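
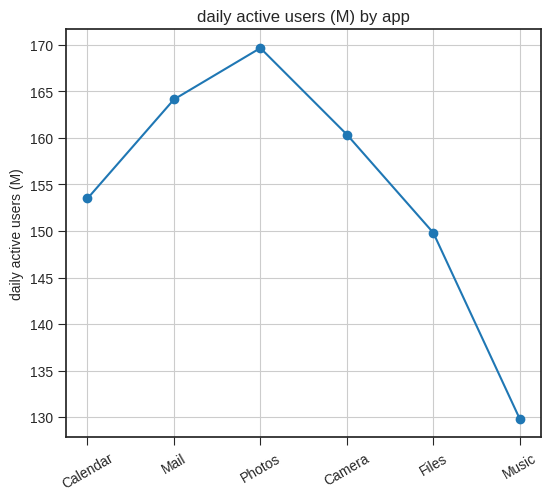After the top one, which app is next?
Mail

Top 3: Photos ≈ 170, Mail ≈ 165, Camera ≈ 160.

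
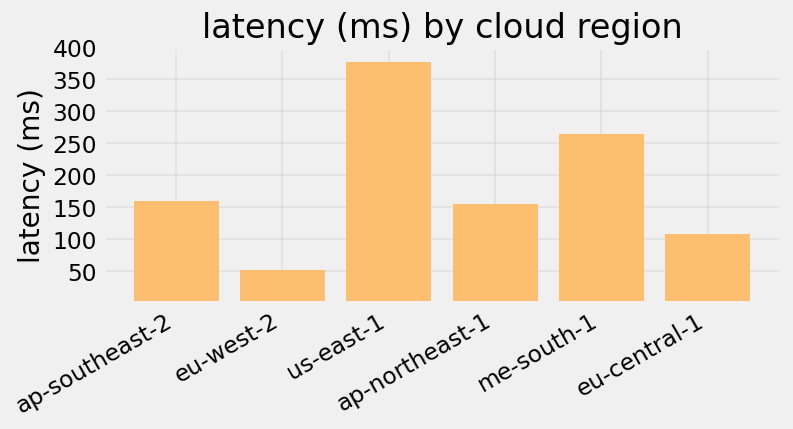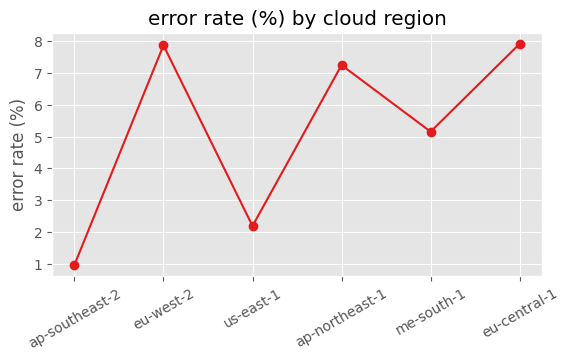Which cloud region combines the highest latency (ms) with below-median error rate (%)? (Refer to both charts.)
Chart 2 median error rate (%) ≈ 6; below-median cloud regions: ap-southeast-2, us-east-1, me-south-1. Among those, us-east-1 has the highest latency (ms) (≈ 400).

us-east-1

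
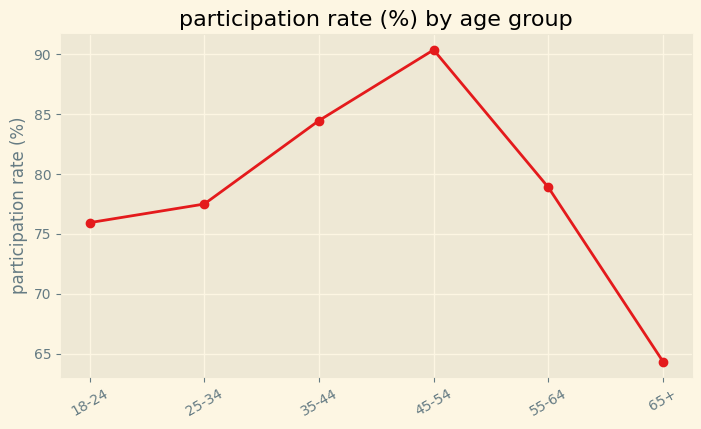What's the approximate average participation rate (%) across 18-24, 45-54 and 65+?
(75 + 90 + 65) / 3 ≈ 77.

≈ 77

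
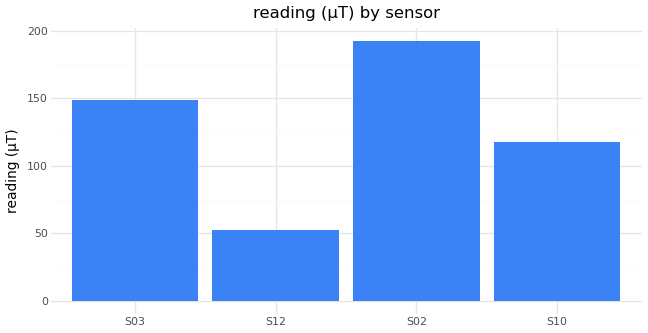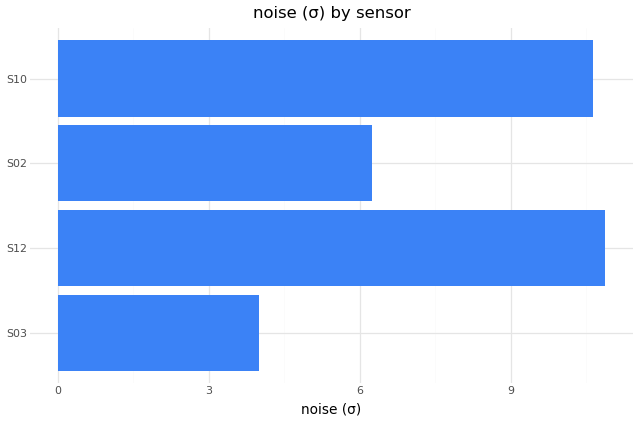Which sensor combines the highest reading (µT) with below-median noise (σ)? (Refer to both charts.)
S02

Chart 2 median noise (σ) ≈ 8; below-median sensors: S03, S02. Among those, S02 has the highest reading (µT) (≈ 200).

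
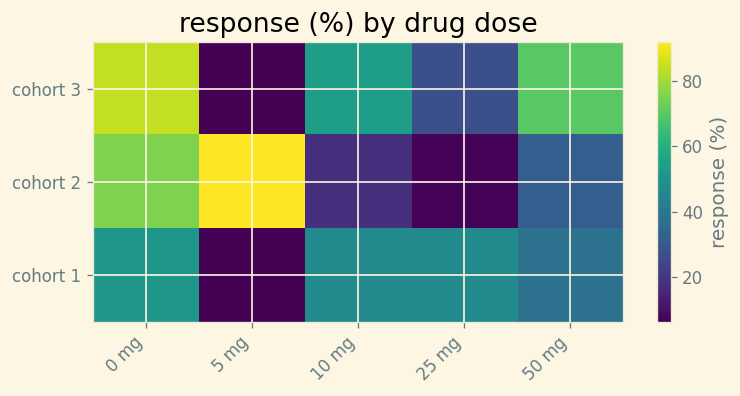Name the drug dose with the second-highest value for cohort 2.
Top 3 for cohort 2: 5 mg ≈ 90, 0 mg ≈ 80, 50 mg ≈ 30.

0 mg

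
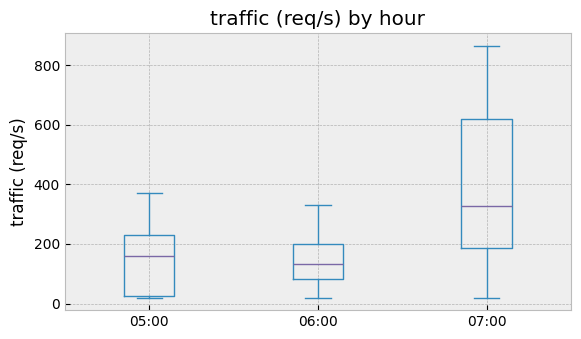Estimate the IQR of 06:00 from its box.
≈ 125

Q3 ≈ 200, Q1 ≈ 75; IQR ≈ 125.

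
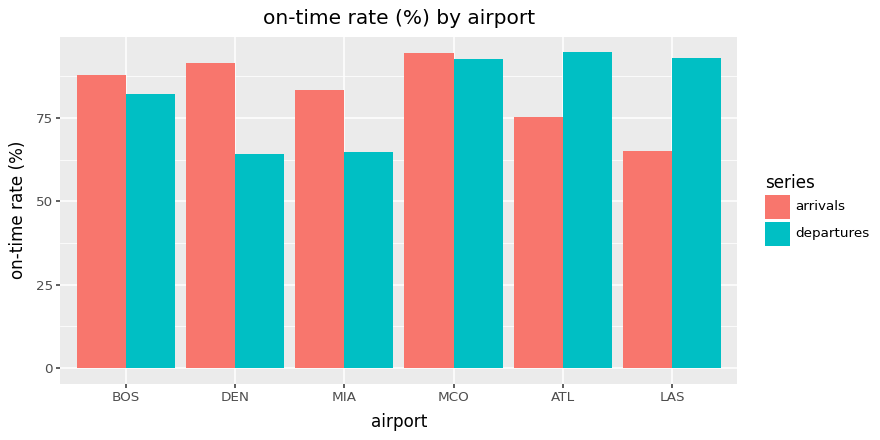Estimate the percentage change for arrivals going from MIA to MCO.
≈ +12.5%

MIA ≈ 80, MCO ≈ 90; (90 − 80) / 80 ≈ +12.5%.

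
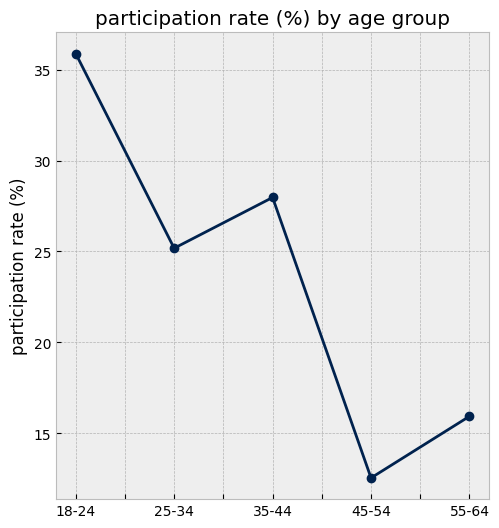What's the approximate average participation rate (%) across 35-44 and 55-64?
≈ 22

(28 + 16) / 2 ≈ 22.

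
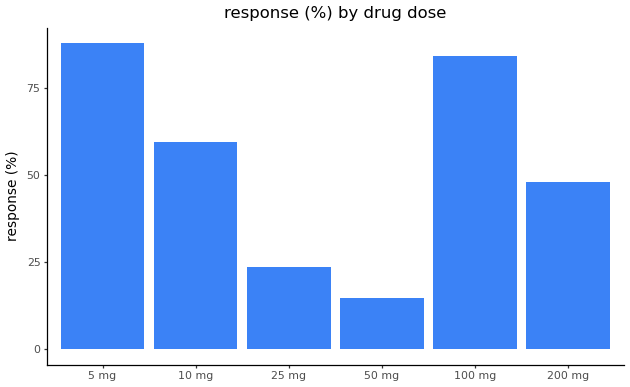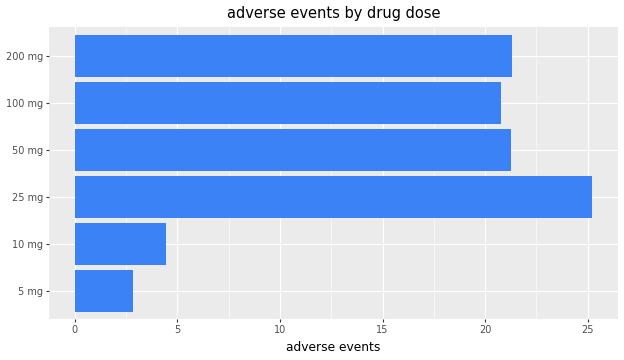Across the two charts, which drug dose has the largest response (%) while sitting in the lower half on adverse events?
5 mg

Chart 2 median adverse events ≈ 20; below-median drug doses: 5 mg, 10 mg, 100 mg. Among those, 5 mg has the highest response (%) (≈ 90).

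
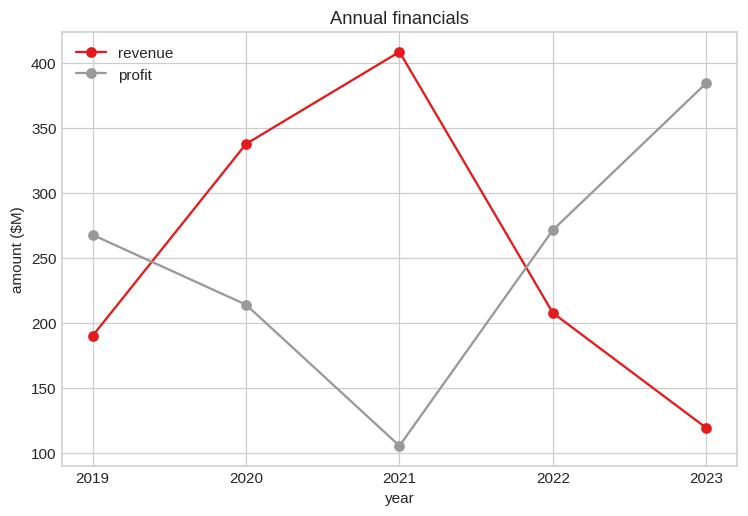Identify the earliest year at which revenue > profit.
2020

2019: revenue ≈ 200 vs profit ≈ 250 (not yet); 2020: revenue ≈ 350 vs profit ≈ 200 (first crossover).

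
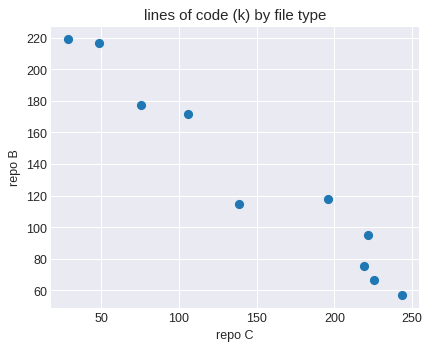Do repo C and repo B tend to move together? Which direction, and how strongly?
negative, strong

Points are negatively correlated; strong (|r| ≈ 1.0).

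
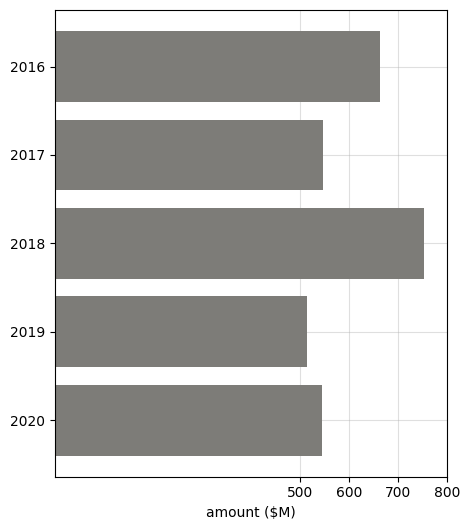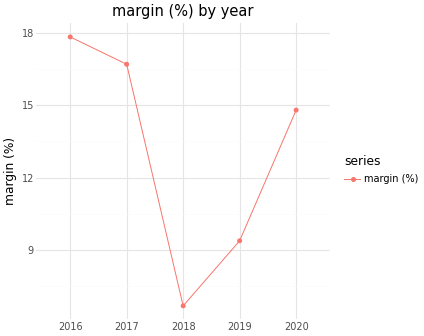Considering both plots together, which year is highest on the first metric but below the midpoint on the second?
2018

Chart 2 median margin (%) ≈ 14; below-median years: 2018, 2019. Among those, 2018 has the highest amount ($M) (≈ 800).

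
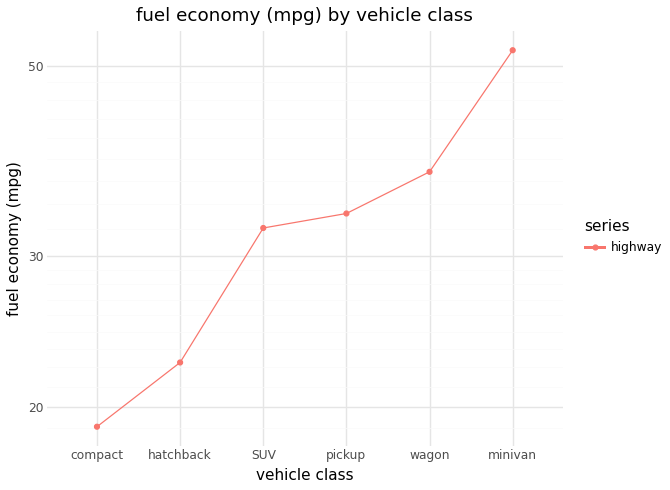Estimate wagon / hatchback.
wagon ≈ 40, hatchback ≈ 25; 40/25 ≈ 1.6.

≈ 1.6×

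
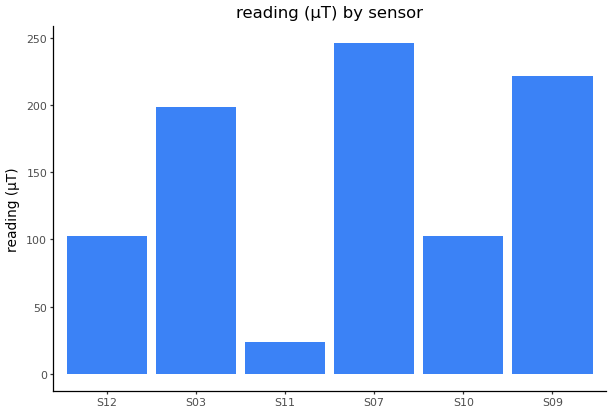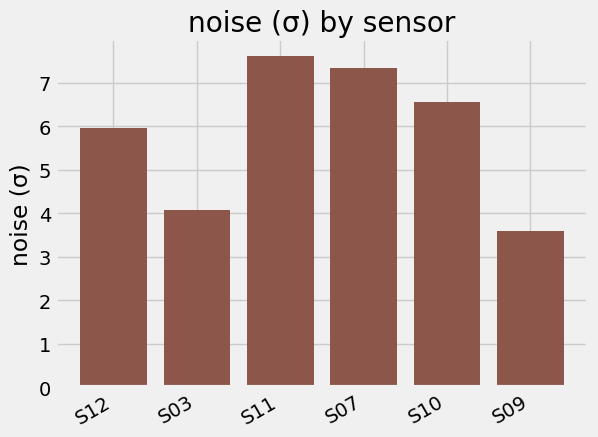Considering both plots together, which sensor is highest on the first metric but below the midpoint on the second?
Chart 2 median noise (σ) ≈ 6; below-median sensors: S12, S03, S09. Among those, S09 has the highest reading (µT) (≈ 225).

S09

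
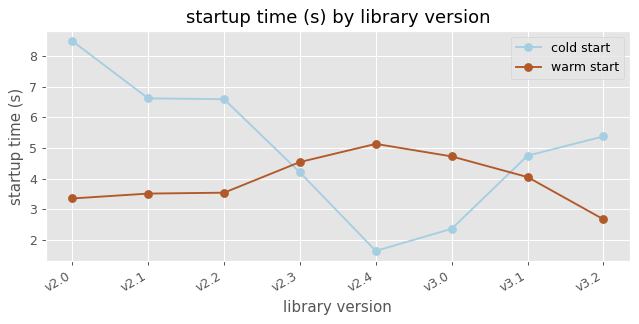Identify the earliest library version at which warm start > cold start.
v2.3

v2.2: warm start ≈ 4 vs cold start ≈ 7 (not yet); v2.3: warm start ≈ 5 vs cold start ≈ 4 (first crossover).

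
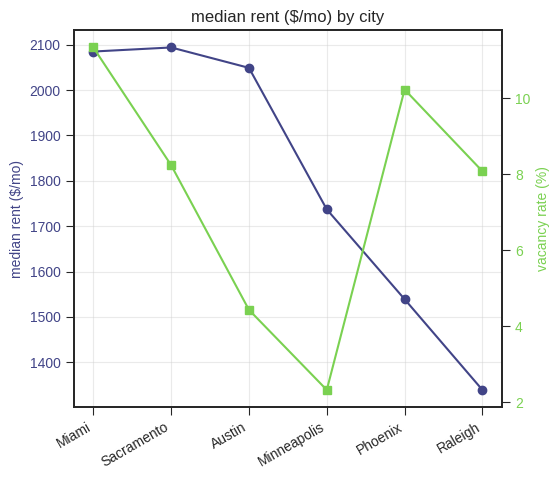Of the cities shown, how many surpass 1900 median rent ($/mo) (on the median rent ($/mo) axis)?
3

Above 1900: Miami, Sacramento, Austin.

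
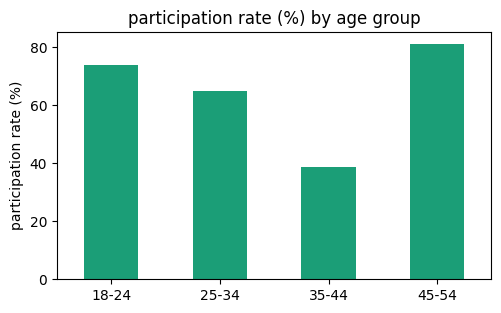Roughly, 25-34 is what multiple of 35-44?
≈ 1.75×

25-34 ≈ 70, 35-44 ≈ 40; 70/40 ≈ 1.75.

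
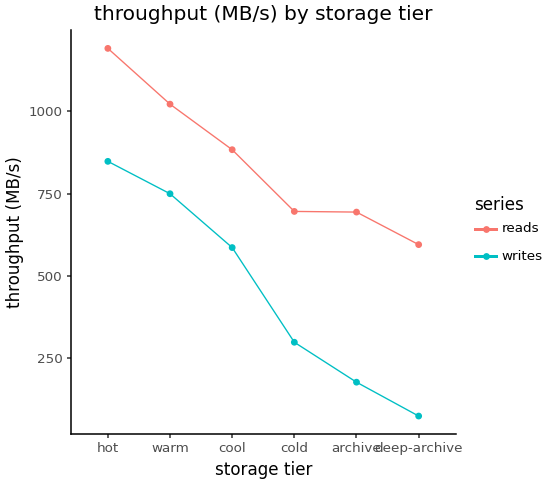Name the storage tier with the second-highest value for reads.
Top 3 for reads: hot ≈ 1200, warm ≈ 1000, cool ≈ 900.

warm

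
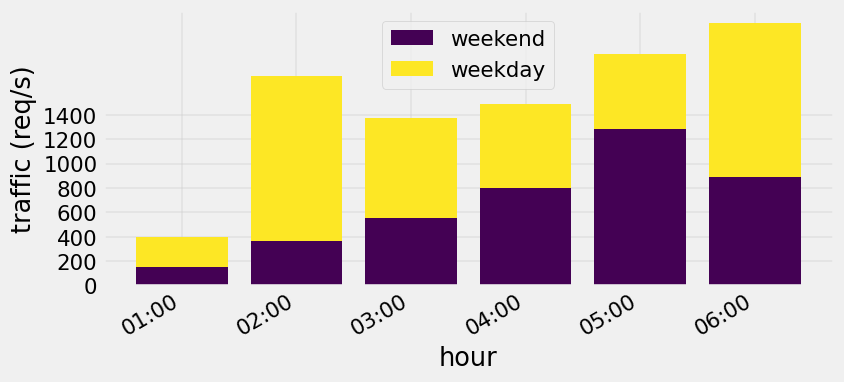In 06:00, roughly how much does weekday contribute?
≈ 1400

weekday top ≈ 2200, bottom ≈ 800; segment ≈ 1400.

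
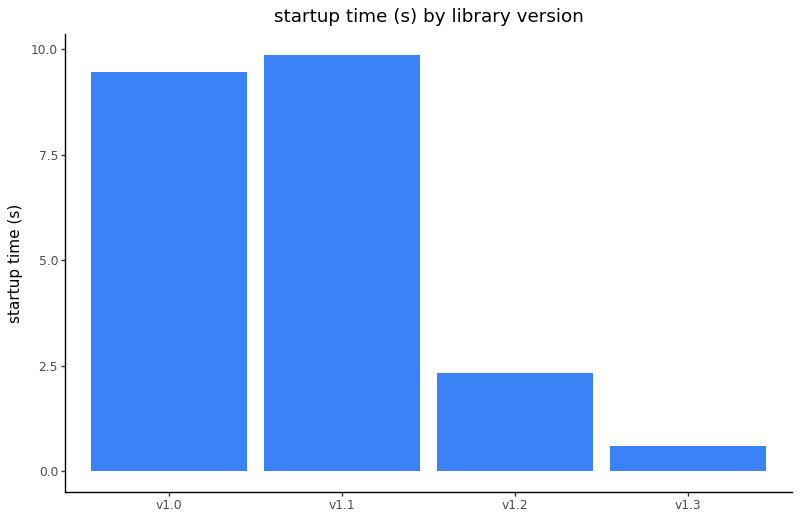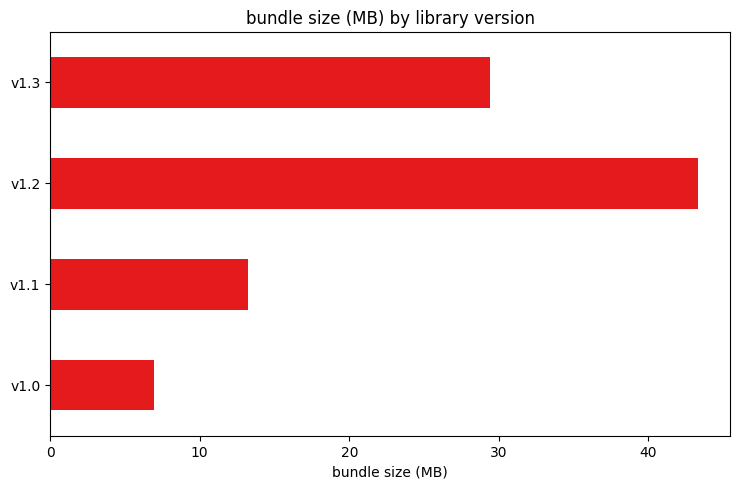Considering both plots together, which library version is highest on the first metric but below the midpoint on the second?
v1.1

Chart 2 median bundle size (MB) ≈ 20; below-median library versions: v1.0, v1.1. Among those, v1.1 has the highest startup time (s) (≈ 10).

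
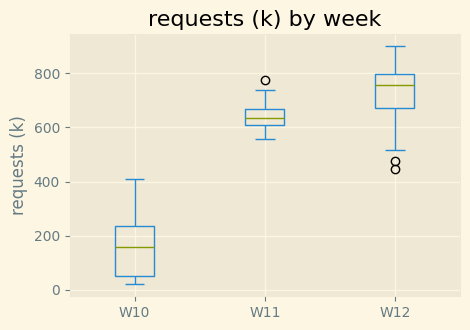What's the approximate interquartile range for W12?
Q3 ≈ 800, Q1 ≈ 700; IQR ≈ 100.

≈ 100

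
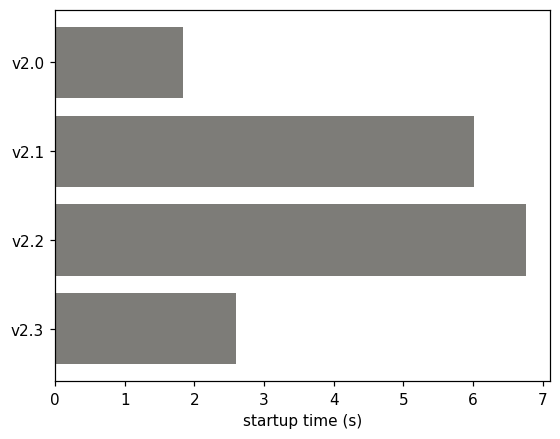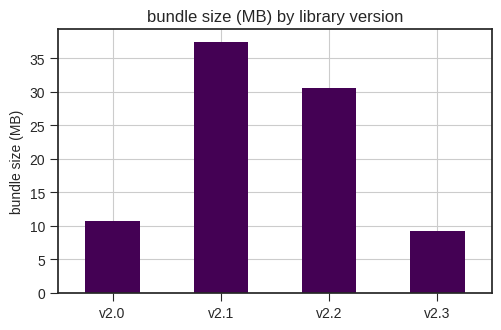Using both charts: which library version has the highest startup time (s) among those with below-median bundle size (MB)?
Chart 2 median bundle size (MB) ≈ 20; below-median library versions: v2.0, v2.3. Among those, v2.3 has the highest startup time (s) (≈ 3).

v2.3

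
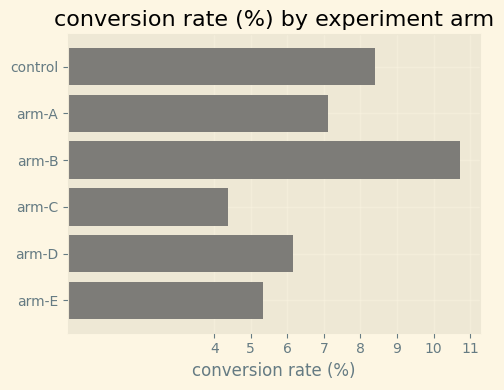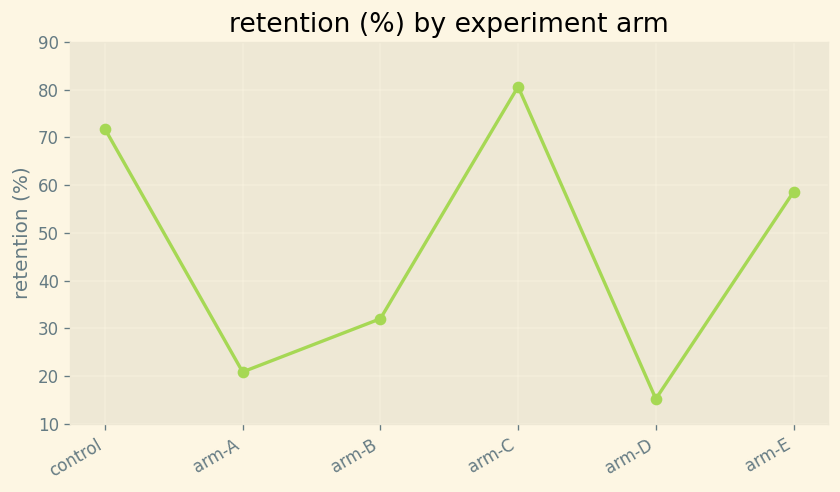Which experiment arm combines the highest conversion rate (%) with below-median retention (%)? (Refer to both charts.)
Chart 2 median retention (%) ≈ 50; below-median experiment arms: arm-A, arm-B, arm-D. Among those, arm-B has the highest conversion rate (%) (≈ 11).

arm-B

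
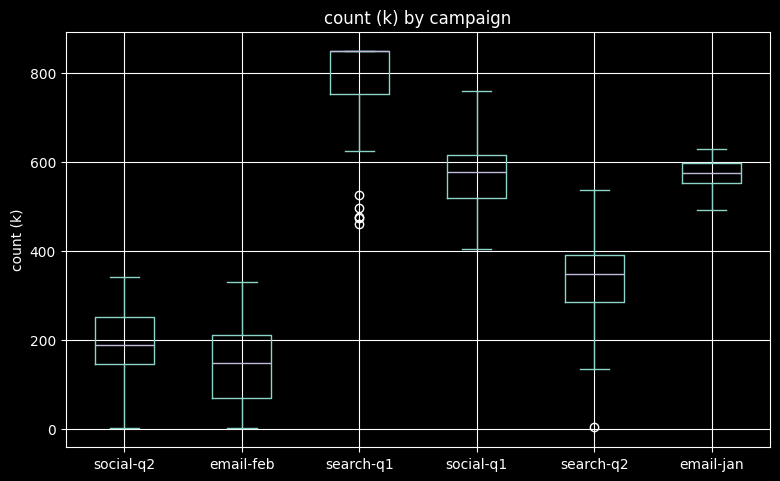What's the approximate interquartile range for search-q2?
Q3 ≈ 400, Q1 ≈ 300; IQR ≈ 100.

≈ 100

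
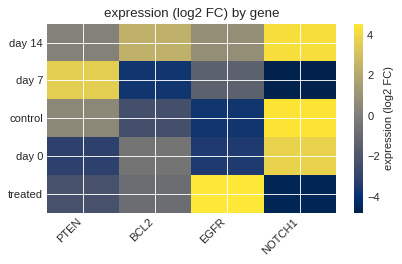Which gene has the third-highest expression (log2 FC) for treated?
PTEN

Top 4 for treated: EGFR ≈ 5, BCL2 ≈ -1, PTEN ≈ -2, NOTCH1 ≈ -5.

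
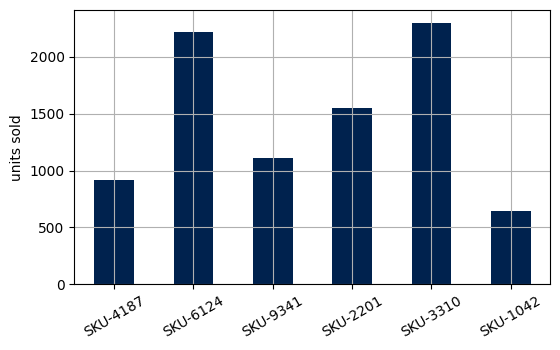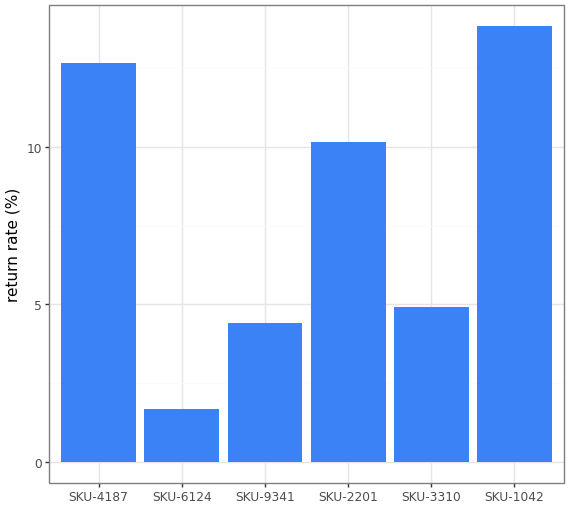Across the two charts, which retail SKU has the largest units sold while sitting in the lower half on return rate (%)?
Chart 2 median return rate (%) ≈ 8; below-median retail SKUs: SKU-6124, SKU-9341, SKU-3310. Among those, SKU-3310 has the highest units sold (≈ 2500).

SKU-3310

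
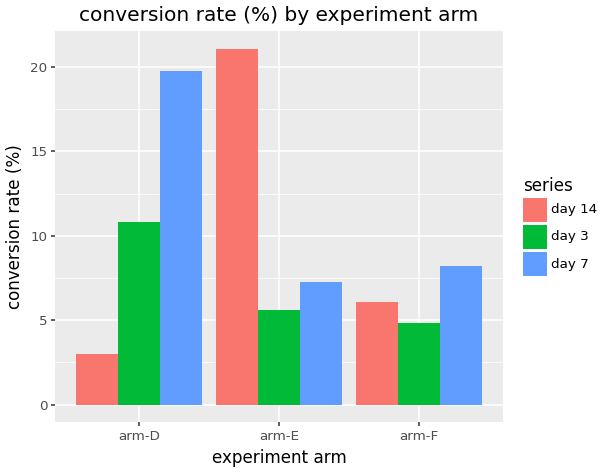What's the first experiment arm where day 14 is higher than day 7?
arm-D: day 14 ≈ 4 vs day 7 ≈ 20 (not yet); arm-E: day 14 ≈ 22 vs day 7 ≈ 8 (first crossover).

arm-E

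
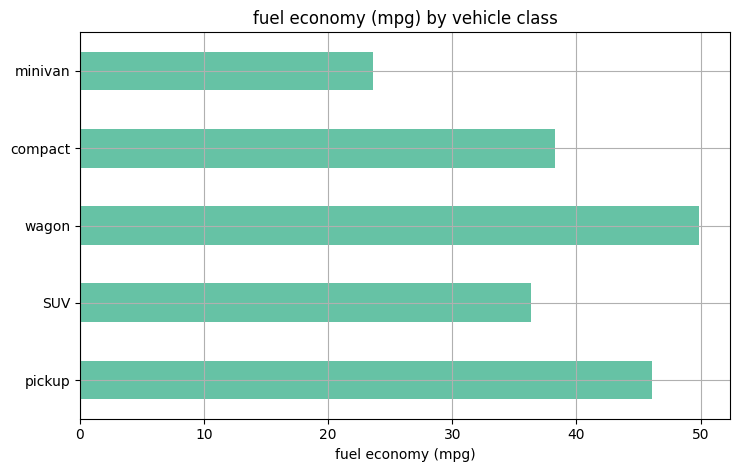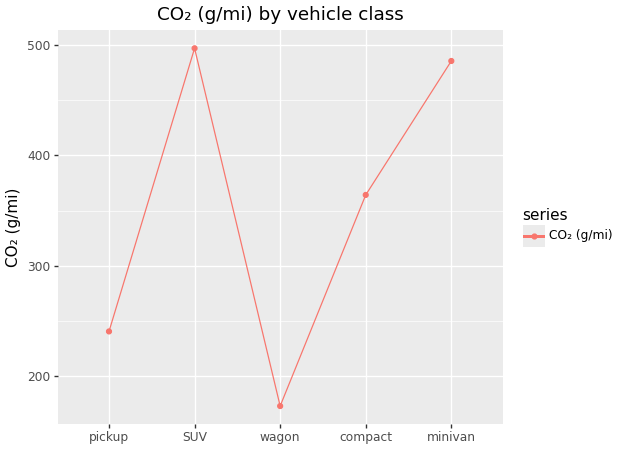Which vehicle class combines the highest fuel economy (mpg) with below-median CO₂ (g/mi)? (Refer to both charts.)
Chart 2 median CO₂ (g/mi) ≈ 350; below-median vehicle classes: pickup, wagon. Among those, wagon has the highest fuel economy (mpg) (≈ 50).

wagon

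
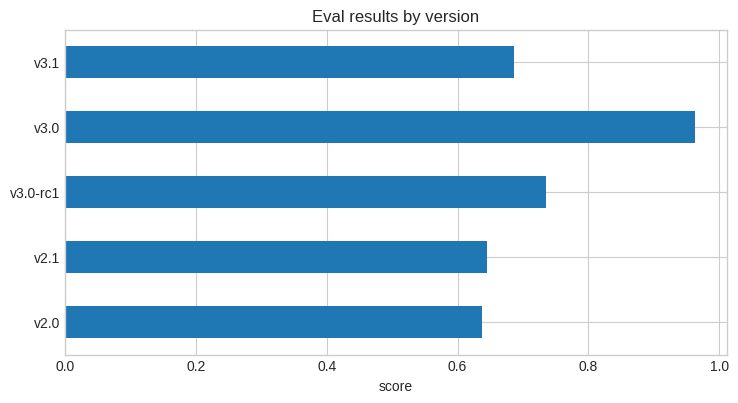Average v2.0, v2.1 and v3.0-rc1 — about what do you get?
≈ 0.63

(0.6 + 0.6 + 0.7) / 3 ≈ 0.63.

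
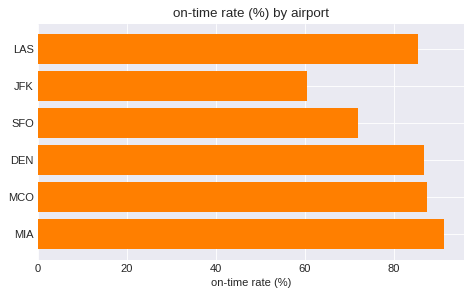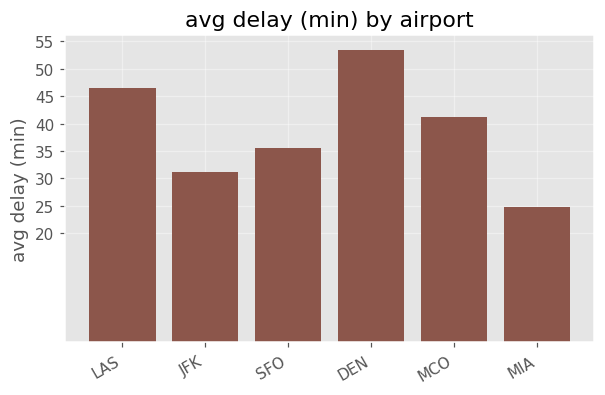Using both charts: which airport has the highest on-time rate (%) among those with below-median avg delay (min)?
Chart 2 median avg delay (min) ≈ 40; below-median airports: JFK, SFO, MIA. Among those, MIA has the highest on-time rate (%) (≈ 90).

MIA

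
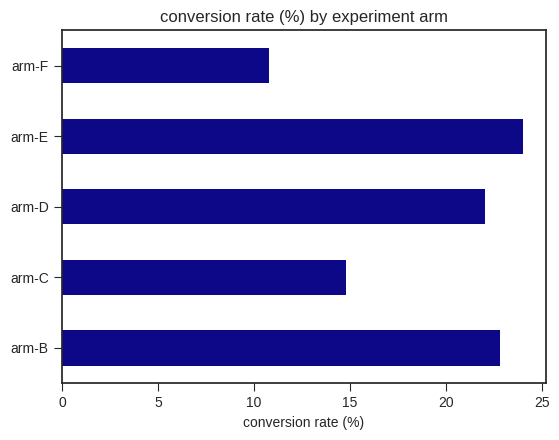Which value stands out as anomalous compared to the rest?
arm-F

arm-F ≈ 10; the rest sit between ≈ 14 and ≈ 24.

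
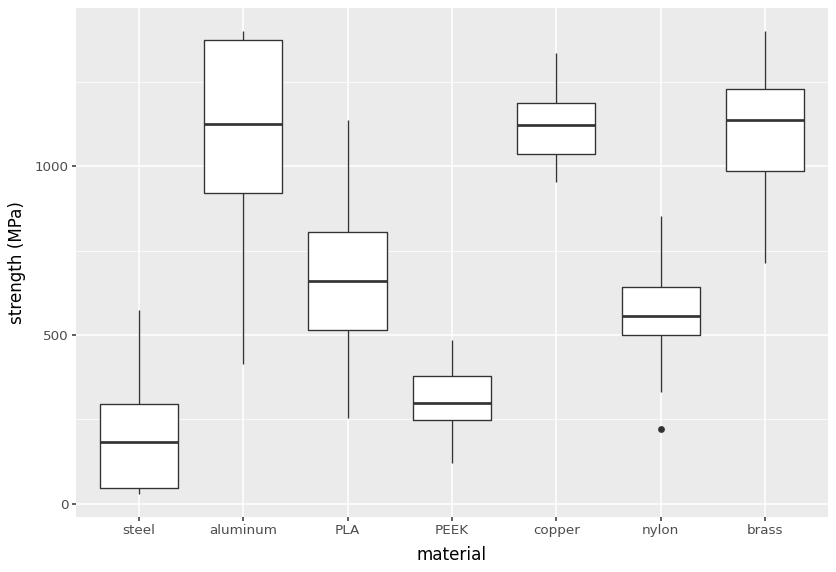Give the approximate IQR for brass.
≈ 200

Q3 ≈ 1200, Q1 ≈ 1000; IQR ≈ 200.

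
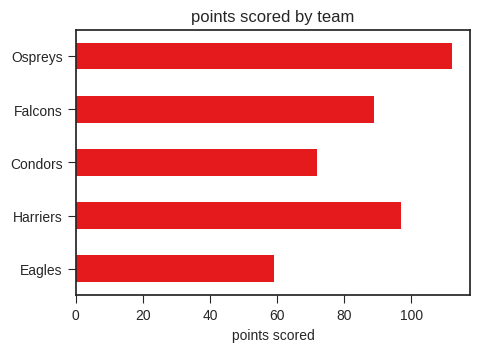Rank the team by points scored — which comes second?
Top 3: Ospreys ≈ 110, Harriers ≈ 100, Falcons ≈ 90.

Harriers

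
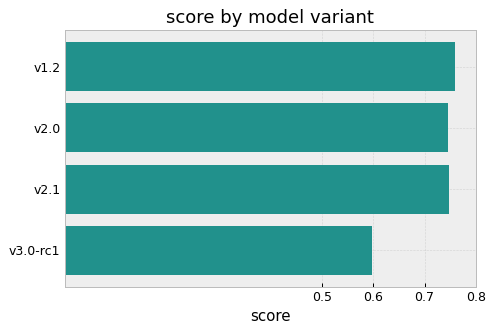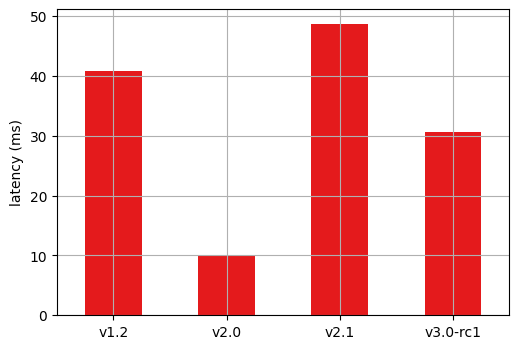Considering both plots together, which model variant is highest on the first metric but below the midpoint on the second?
v2.0

Chart 2 median latency (ms) ≈ 35; below-median model variants: v2.0, v3.0-rc1. Among those, v2.0 has the highest score (≈ 0.7).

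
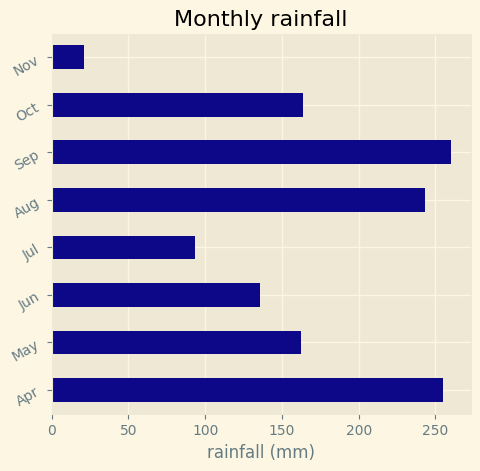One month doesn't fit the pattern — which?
Nov ≈ 25; the rest sit between ≈ 100 and ≈ 250.

Nov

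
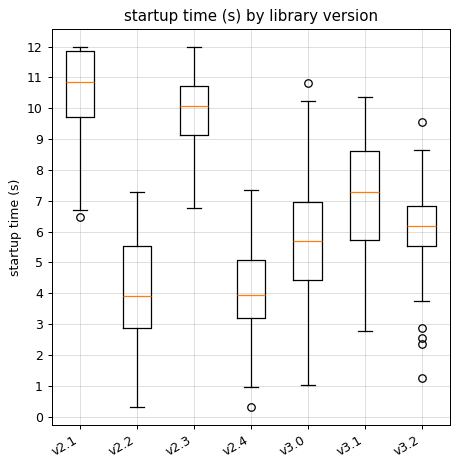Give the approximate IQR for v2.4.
Q3 ≈ 5, Q1 ≈ 3; IQR ≈ 2.

≈ 2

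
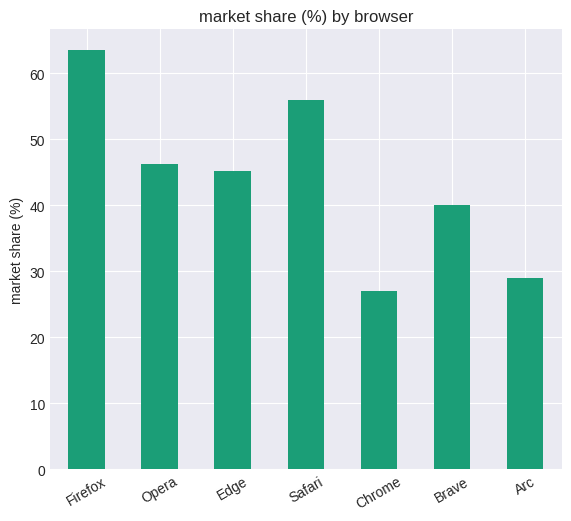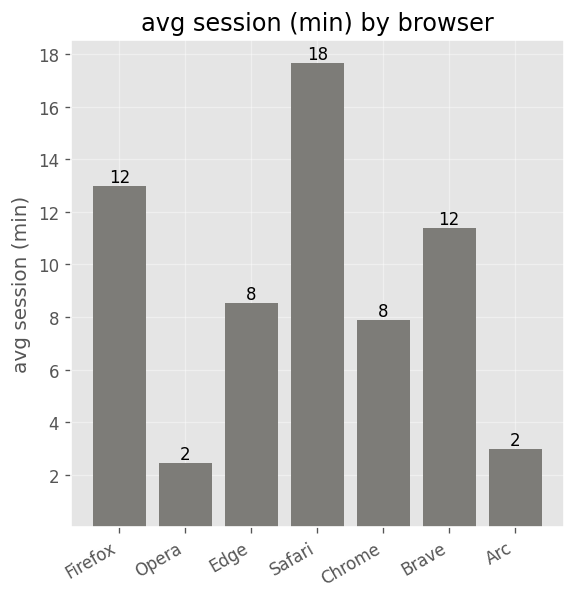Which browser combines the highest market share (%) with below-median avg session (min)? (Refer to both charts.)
Chart 2 median avg session (min) ≈ 8; below-median browsers: Opera, Chrome, Arc. Among those, Opera has the highest market share (%) (≈ 50).

Opera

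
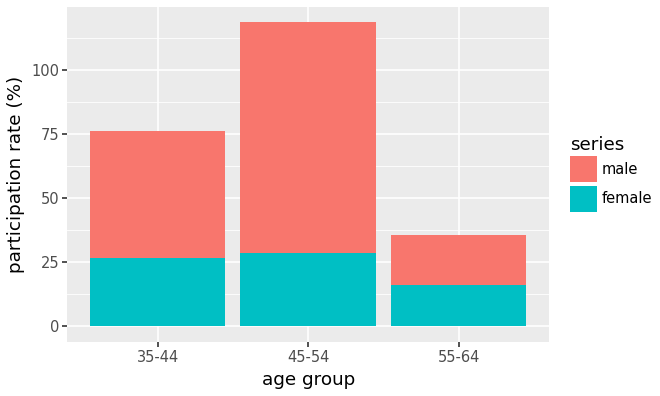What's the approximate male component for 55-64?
male top ≈ 40, bottom ≈ 20; segment ≈ 20.

≈ 20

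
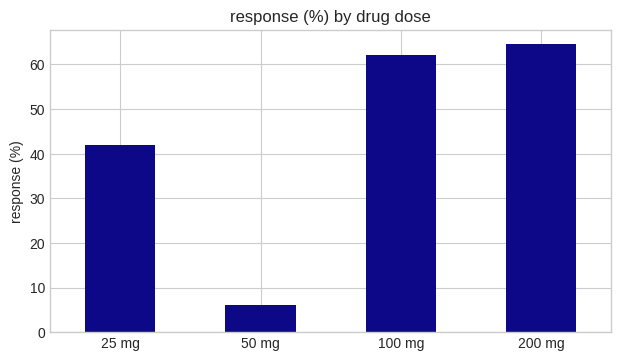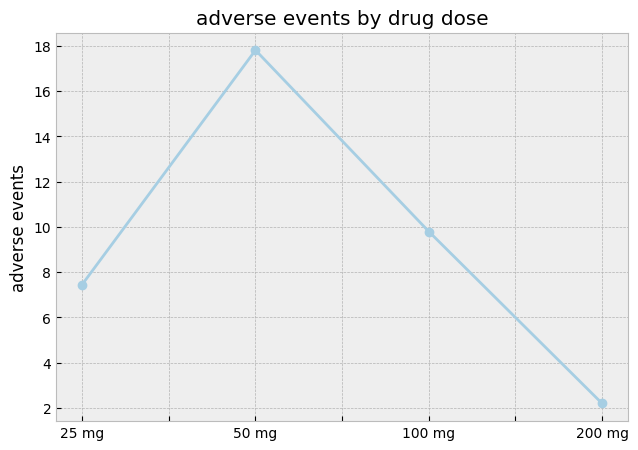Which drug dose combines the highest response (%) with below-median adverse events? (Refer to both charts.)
200 mg

Chart 2 median adverse events ≈ 8; below-median drug doses: 25 mg, 200 mg. Among those, 200 mg has the highest response (%) (≈ 60).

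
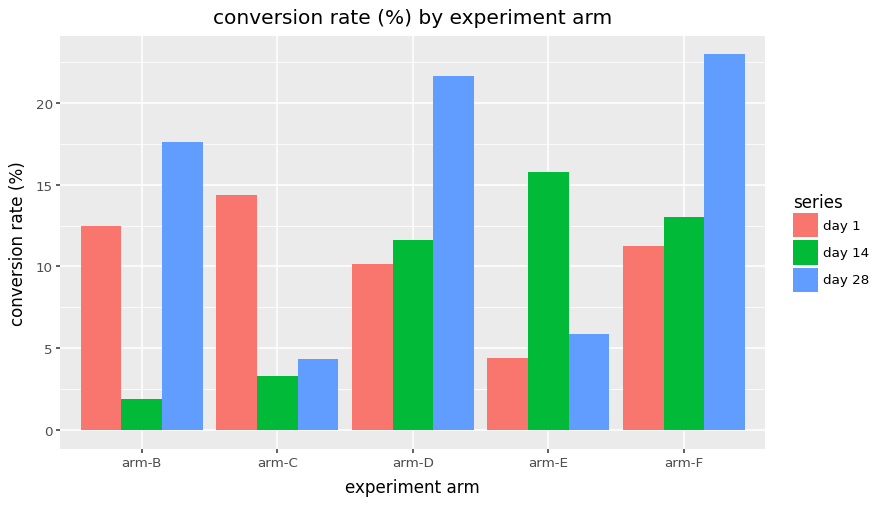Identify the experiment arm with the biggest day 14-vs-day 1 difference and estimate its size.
arm-E, ≈ 12 %

arm-E: day 14 ≈ 16, day 1 ≈ 4 → gap ≈ 12. Next-largest (arm-C) is only ≈ 10.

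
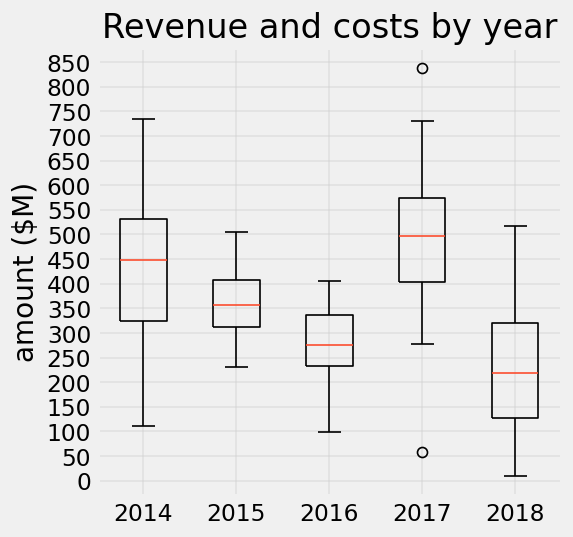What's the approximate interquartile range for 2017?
≈ 150

Q3 ≈ 550, Q1 ≈ 400; IQR ≈ 150.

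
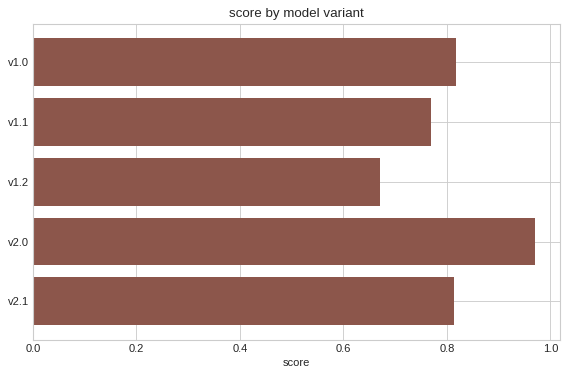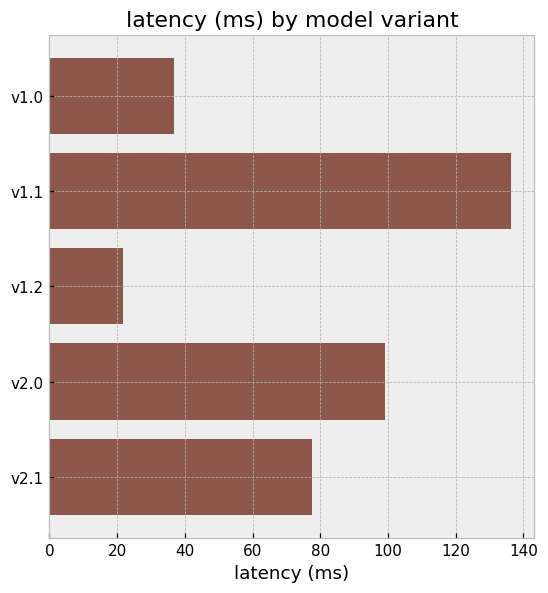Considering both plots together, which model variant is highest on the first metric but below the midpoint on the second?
Chart 2 median latency (ms) ≈ 80; below-median model variants: v1.0, v1.2. Among those, v1.0 has the highest score (≈ 0.8).

v1.0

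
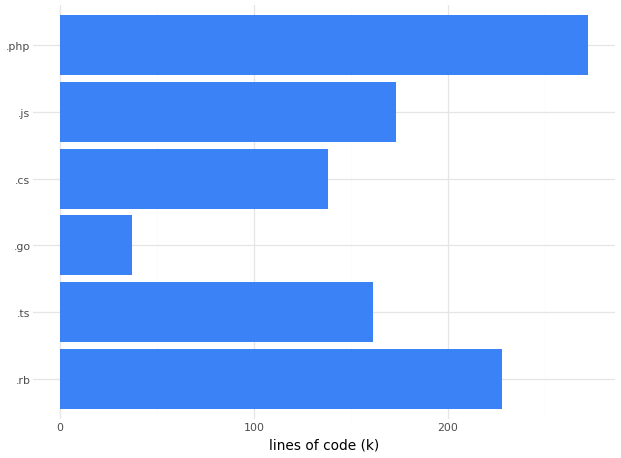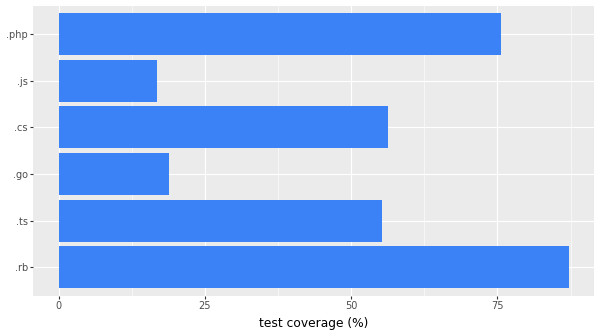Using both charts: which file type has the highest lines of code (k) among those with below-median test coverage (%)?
.js

Chart 2 median test coverage (%) ≈ 60; below-median file types: .ts, .go, .js. Among those, .js has the highest lines of code (k) (≈ 175).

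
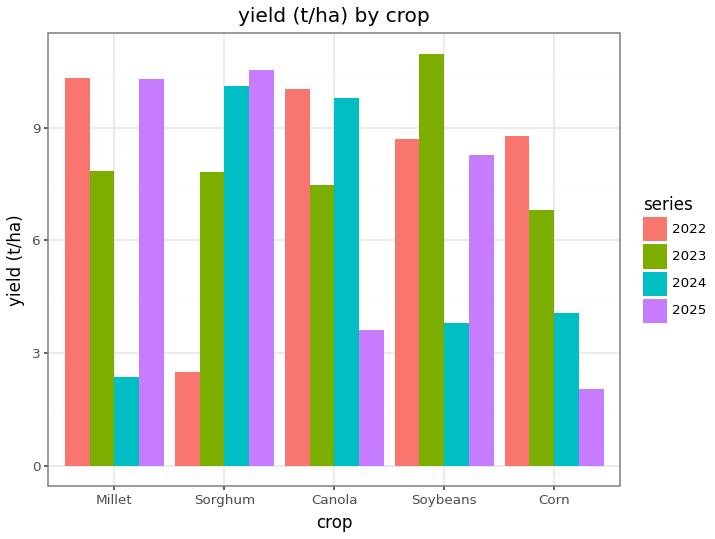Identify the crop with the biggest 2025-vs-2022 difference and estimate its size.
Sorghum, ≈ 9 t/ha

Sorghum: 2025 ≈ 11, 2022 ≈ 2 → gap ≈ 9. Next-largest (Corn) is only ≈ 7.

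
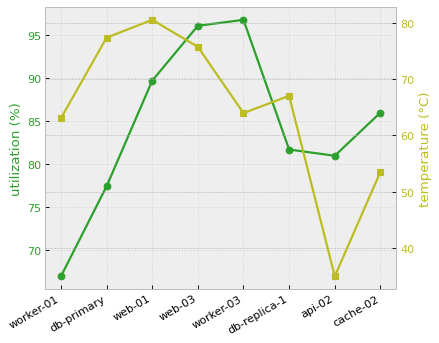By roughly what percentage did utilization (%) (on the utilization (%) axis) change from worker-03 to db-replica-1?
≈ -15.8%

worker-03 ≈ 95, db-replica-1 ≈ 80; (80 − 95) / 95 ≈ -15.8%.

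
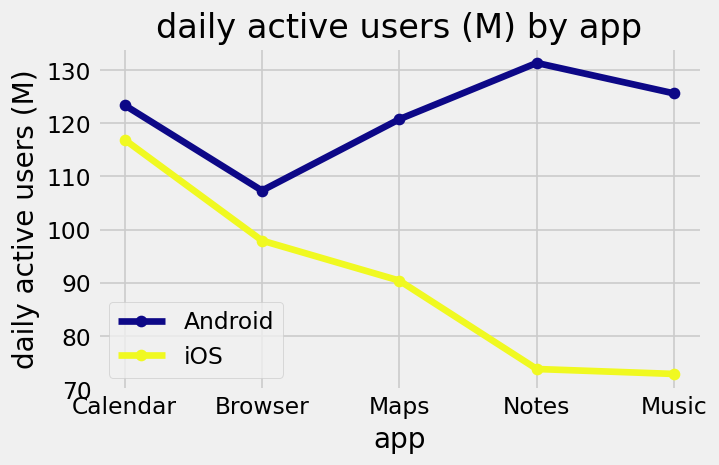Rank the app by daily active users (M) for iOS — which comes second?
Top 3 for iOS: Calendar ≈ 115, Browser ≈ 100, Maps ≈ 90.

Browser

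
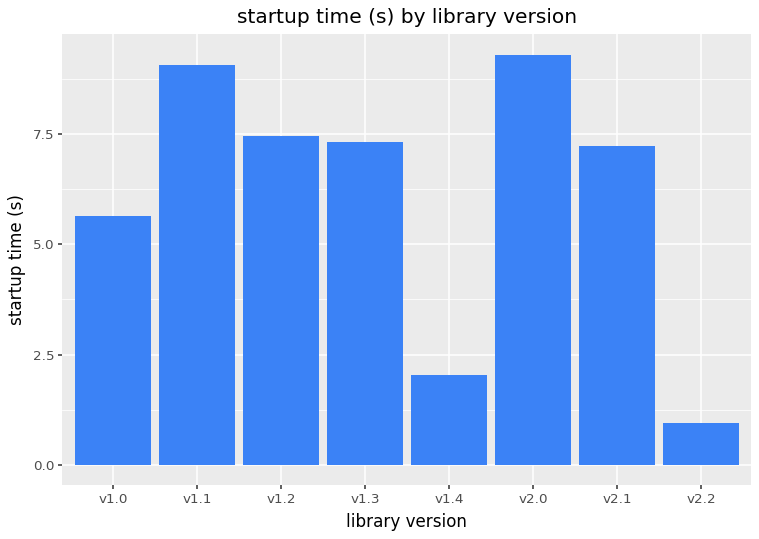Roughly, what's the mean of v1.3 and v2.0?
≈ 8

(7 + 9) / 2 ≈ 8.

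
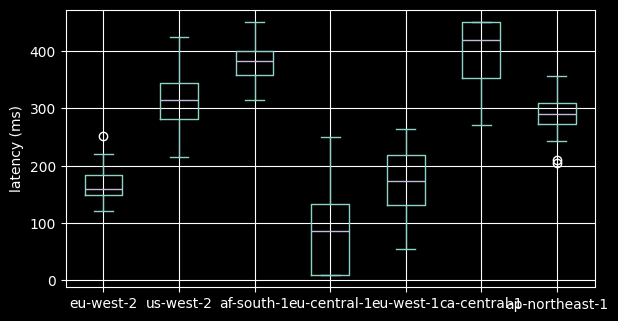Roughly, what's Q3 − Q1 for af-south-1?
≈ 50

Q3 ≈ 400, Q1 ≈ 350; IQR ≈ 50.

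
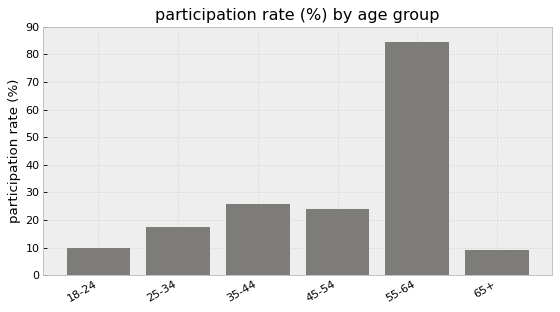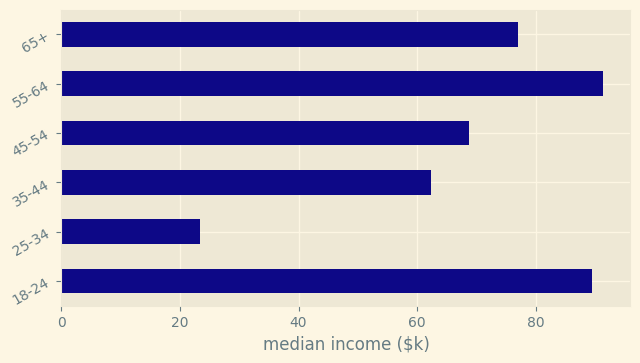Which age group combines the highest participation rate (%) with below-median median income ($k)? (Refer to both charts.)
35-44

Chart 2 median median income ($k) ≈ 70; below-median age groups: 25-34, 35-44, 45-54. Among those, 35-44 has the highest participation rate (%) (≈ 30).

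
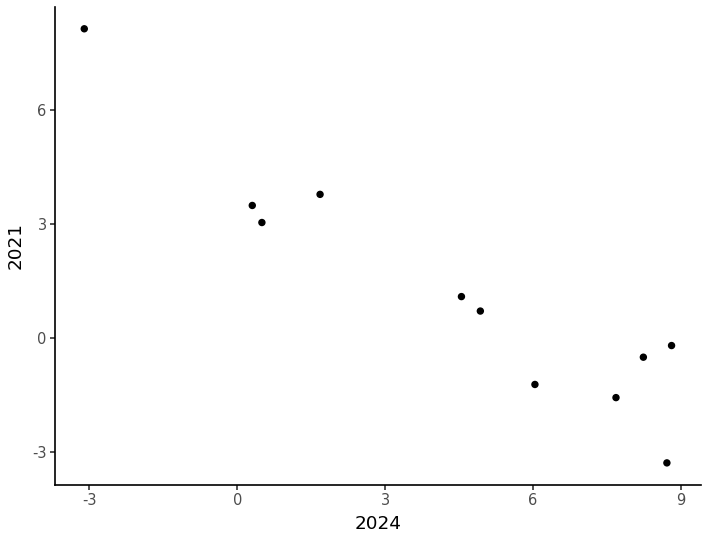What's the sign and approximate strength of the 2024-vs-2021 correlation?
Points are negatively correlated; strong (|r| ≈ 0.9).

negative, strong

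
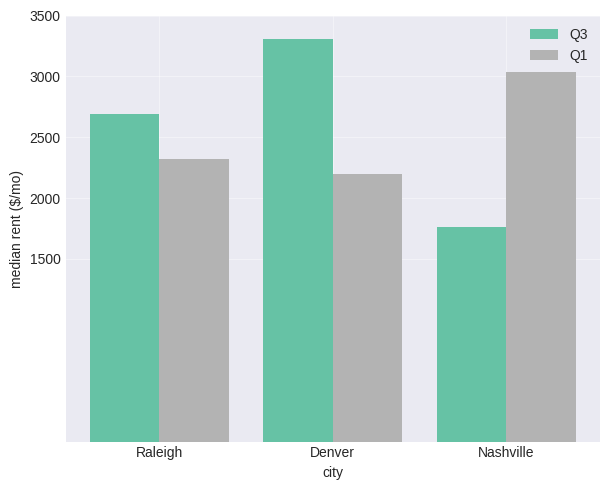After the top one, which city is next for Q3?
Top 3 for Q3: Denver ≈ 3500, Raleigh ≈ 2500, Nashville ≈ 2000.

Raleigh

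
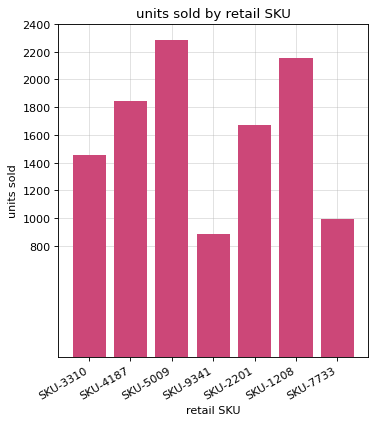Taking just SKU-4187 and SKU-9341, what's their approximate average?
(1800 + 800) / 2 ≈ 1300.

≈ 1300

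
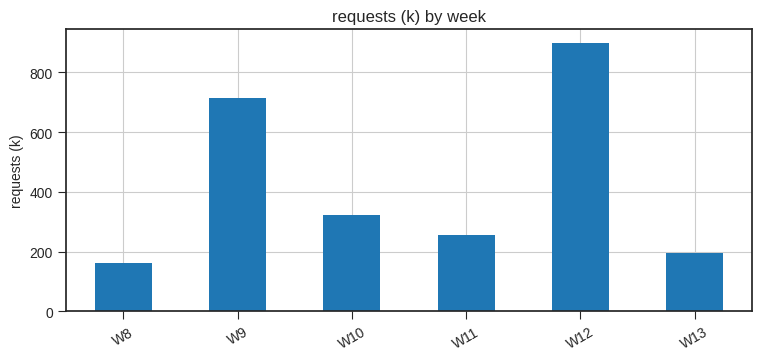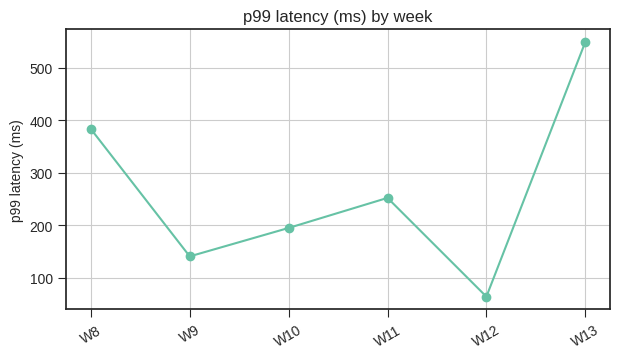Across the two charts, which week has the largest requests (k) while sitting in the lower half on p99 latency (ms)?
W12

Chart 2 median p99 latency (ms) ≈ 200; below-median weeks: W9, W10, W12. Among those, W12 has the highest requests (k) (≈ 900).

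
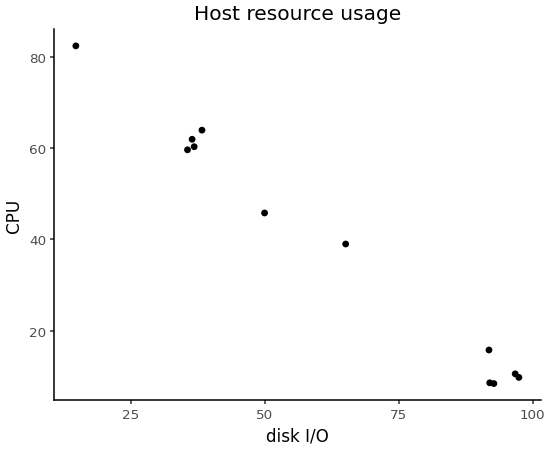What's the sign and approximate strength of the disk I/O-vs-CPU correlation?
negative, strong

Points are negatively correlated; strong (|r| ≈ 1.0).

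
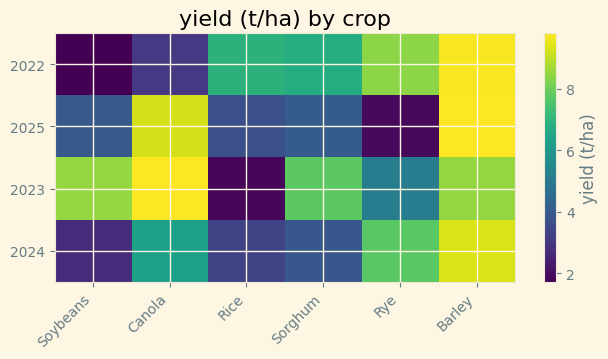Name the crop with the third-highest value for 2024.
Canola

Top 4 for 2024: Barley ≈ 9, Rye ≈ 8, Canola ≈ 6, Sorghum ≈ 4.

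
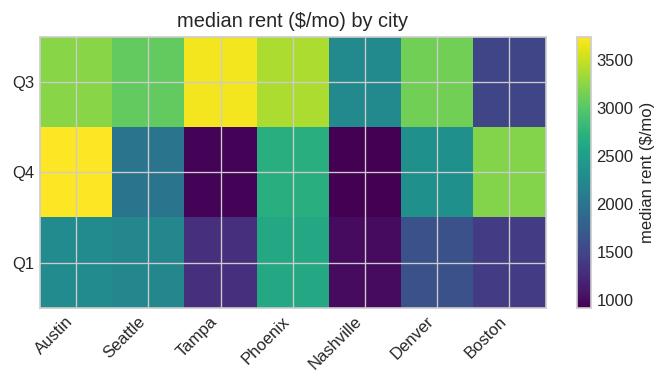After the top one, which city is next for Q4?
Top 3 for Q4: Austin ≈ 3500, Boston ≈ 3000, Phoenix ≈ 2500.

Boston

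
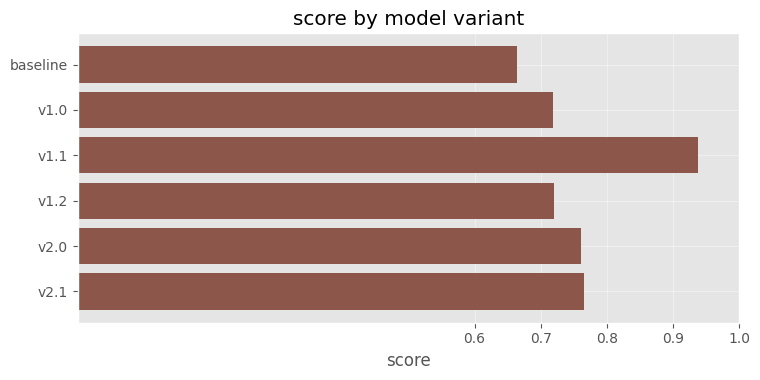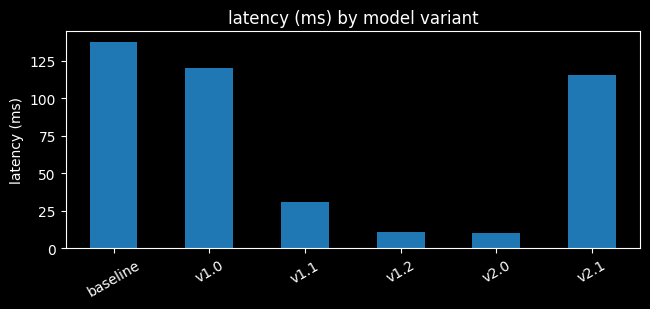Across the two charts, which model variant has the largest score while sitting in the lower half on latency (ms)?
v1.1

Chart 2 median latency (ms) ≈ 80; below-median model variants: v1.1, v1.2, v2.0. Among those, v1.1 has the highest score (≈ 0.9).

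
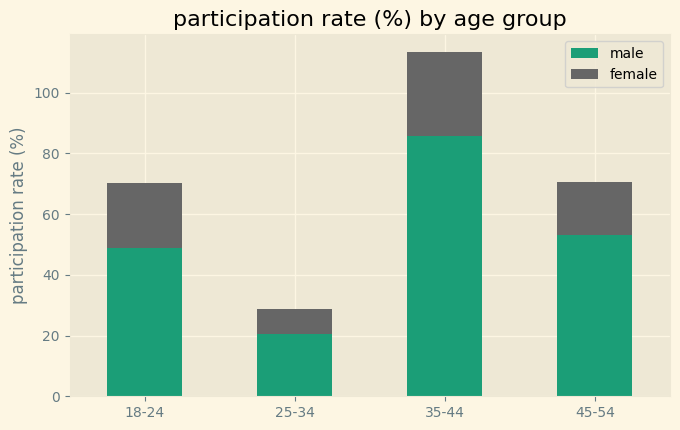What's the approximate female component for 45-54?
≈ 20

female top ≈ 70, bottom ≈ 50; segment ≈ 20.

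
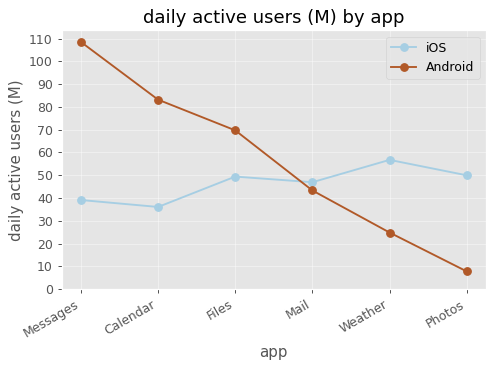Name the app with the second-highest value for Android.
Top 3 for Android: Messages ≈ 110, Calendar ≈ 80, Files ≈ 70.

Calendar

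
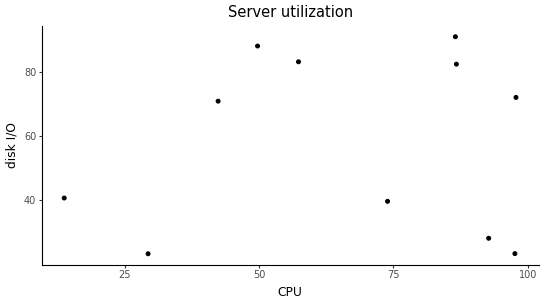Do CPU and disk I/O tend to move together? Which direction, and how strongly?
Points are roughly uncorrelated; weak (|r| ≈ 0.1).

no clear correlation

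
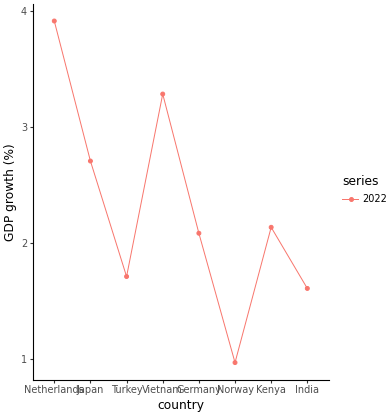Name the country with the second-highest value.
Vietnam

Top 3: Netherlands ≈ 4.0, Vietnam ≈ 3.5, Japan ≈ 2.5.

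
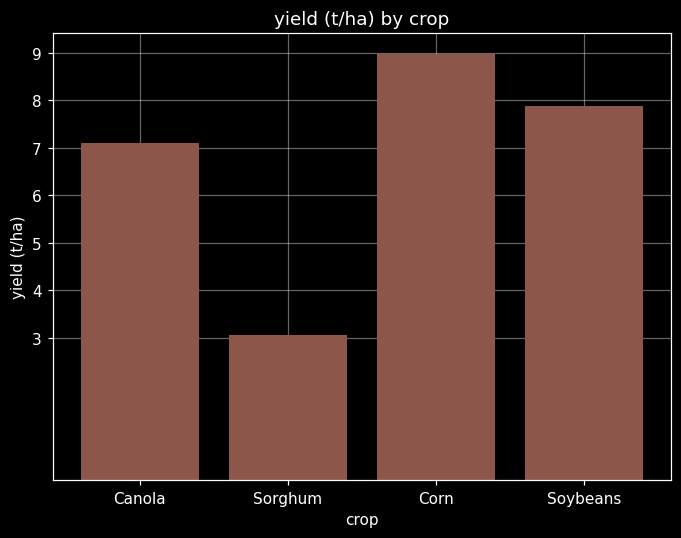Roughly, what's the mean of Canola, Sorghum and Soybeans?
(7 + 3 + 8) / 3 ≈ 6.

≈ 6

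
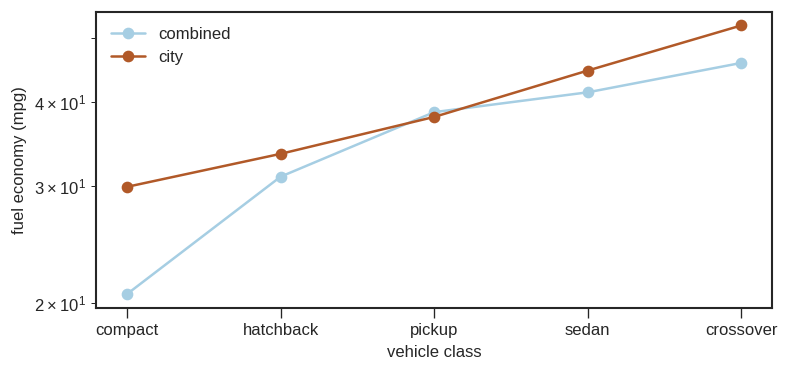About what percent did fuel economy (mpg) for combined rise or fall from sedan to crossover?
≈ +12.5%

sedan ≈ 40, crossover ≈ 45; (45 − 40) / 40 ≈ +12.5%.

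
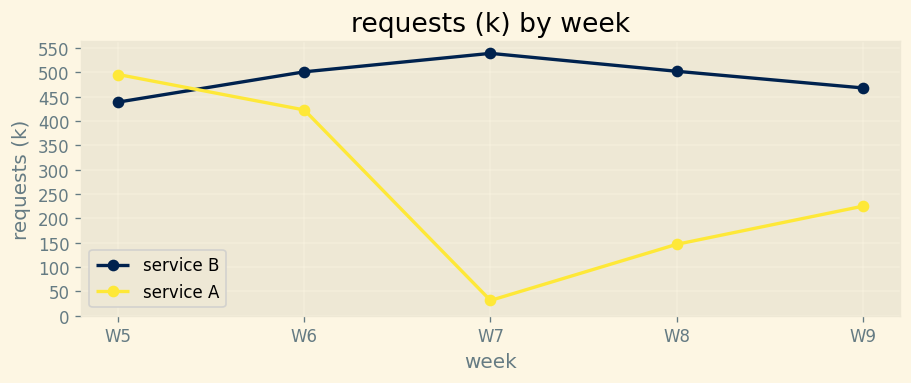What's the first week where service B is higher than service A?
W6

W5: service B ≈ 450 vs service A ≈ 500 (not yet); W6: service B ≈ 500 vs service A ≈ 400 (first crossover).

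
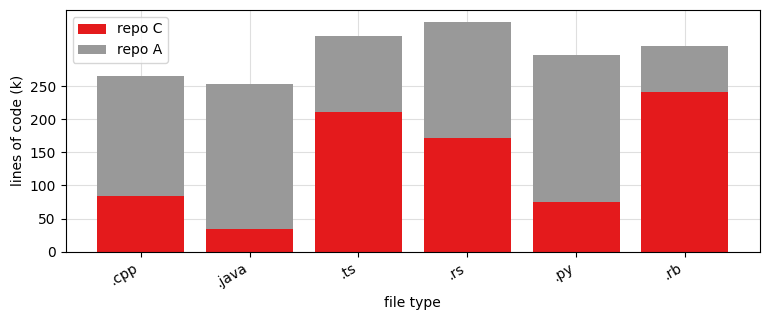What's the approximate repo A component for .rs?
≈ 200

repo A top ≈ 350, bottom ≈ 150; segment ≈ 200.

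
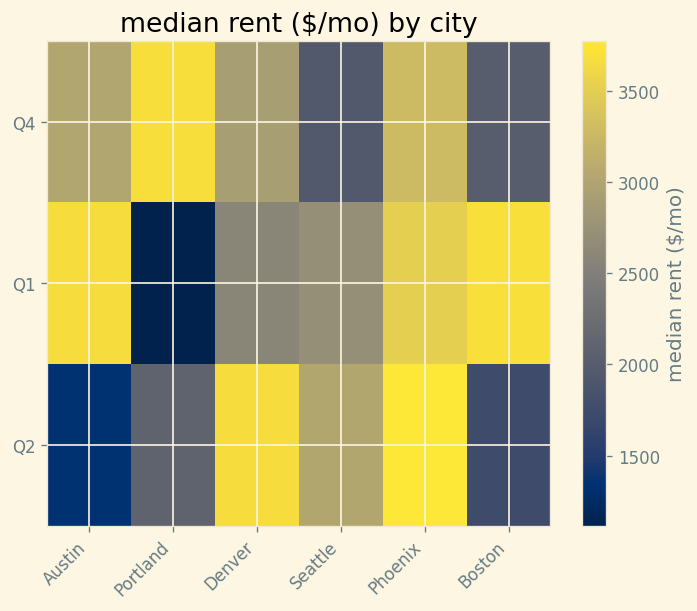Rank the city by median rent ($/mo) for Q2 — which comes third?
Seattle

Top 4 for Q2: Phoenix ≈ 4000, Denver ≈ 3500, Seattle ≈ 3000, Portland ≈ 2000.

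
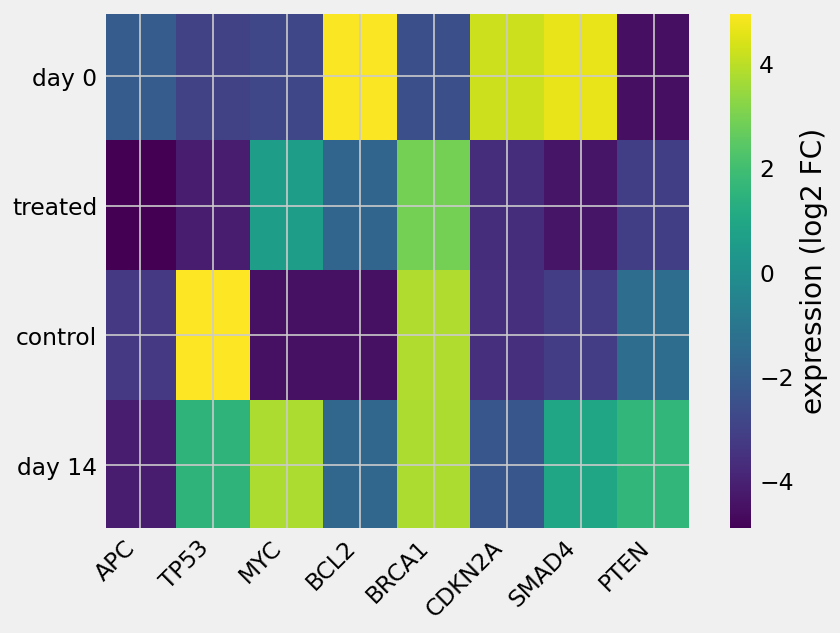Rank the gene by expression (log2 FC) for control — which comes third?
PTEN

Top 4 for control: TP53 ≈ 5, BRCA1 ≈ 4, PTEN ≈ -1, SMAD4 ≈ -3.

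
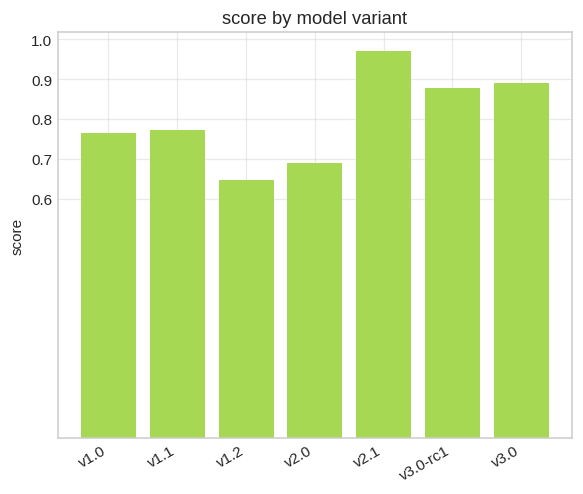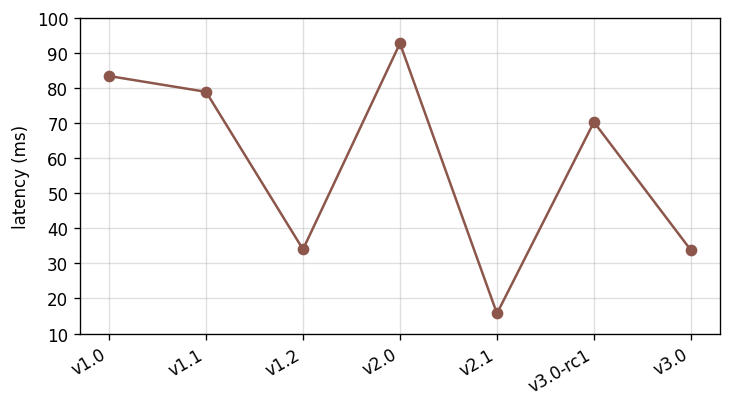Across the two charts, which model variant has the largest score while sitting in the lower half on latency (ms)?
v2.1

Chart 2 median latency (ms) ≈ 70; below-median model variants: v1.2, v2.1, v3.0. Among those, v2.1 has the highest score (≈ 1).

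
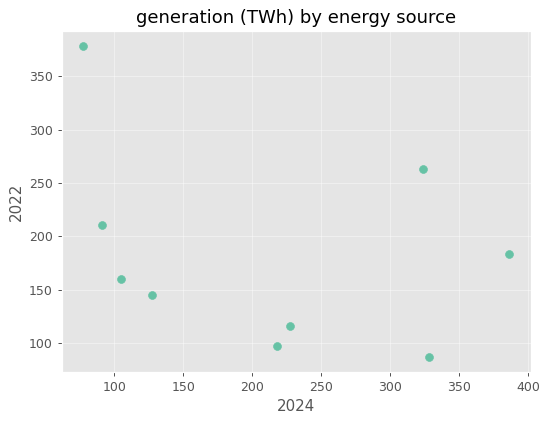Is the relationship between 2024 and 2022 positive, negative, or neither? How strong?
Points are negatively correlated; weak (|r| ≈ 0.3).

negative, weak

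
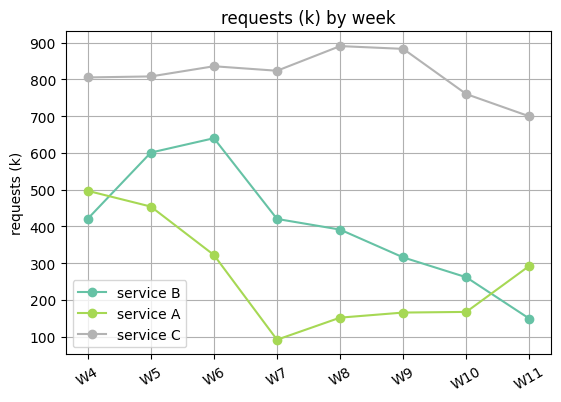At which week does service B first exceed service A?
W4: service B ≈ 400 vs service A ≈ 500 (not yet); W5: service B ≈ 600 vs service A ≈ 500 (first crossover).

W5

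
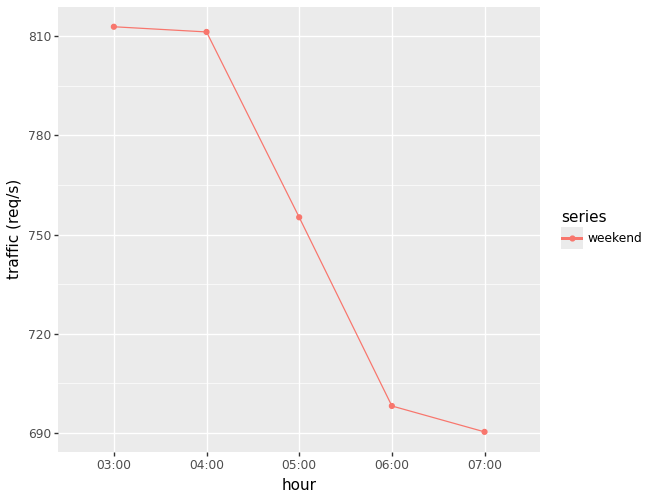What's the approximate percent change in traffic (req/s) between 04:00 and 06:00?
≈ -14.6%

04:00 ≈ 820, 06:00 ≈ 700; (700 − 820) / 820 ≈ -14.6%.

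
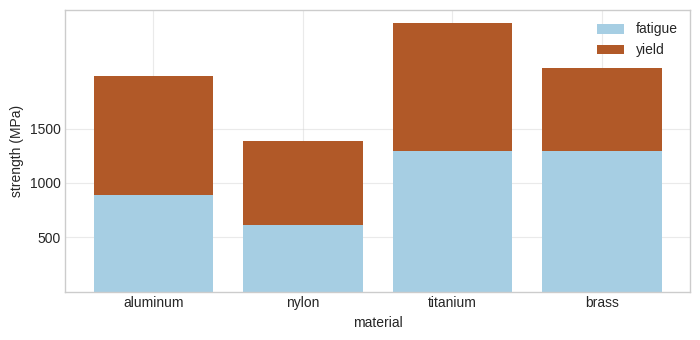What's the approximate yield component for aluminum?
yield top ≈ 2000, bottom ≈ 1000; segment ≈ 1000.

≈ 1000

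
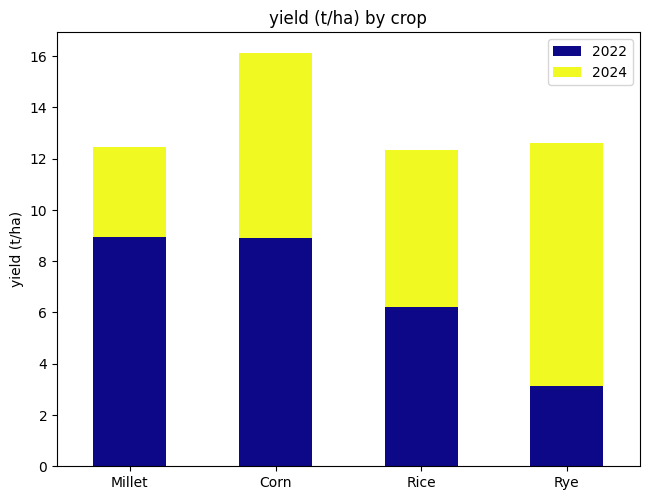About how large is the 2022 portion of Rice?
2022 top ≈ 6, bottom ≈ 0; segment ≈ 6.

≈ 6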